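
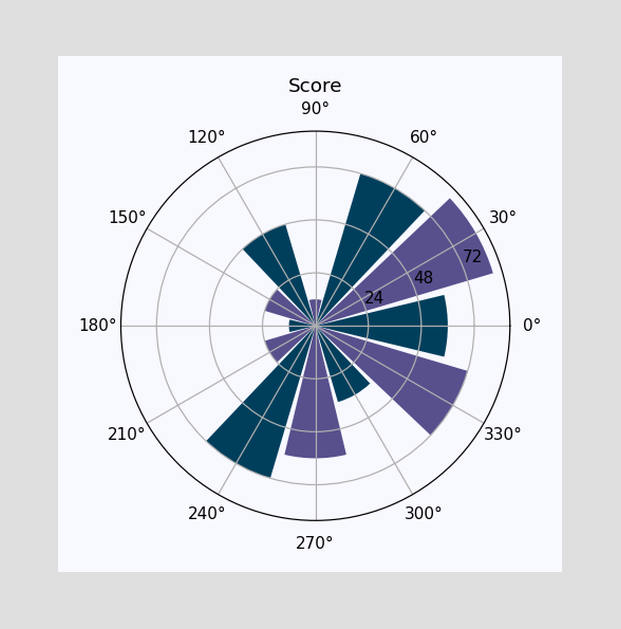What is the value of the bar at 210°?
24

The bar at 210° reaches 24 on the radial axis.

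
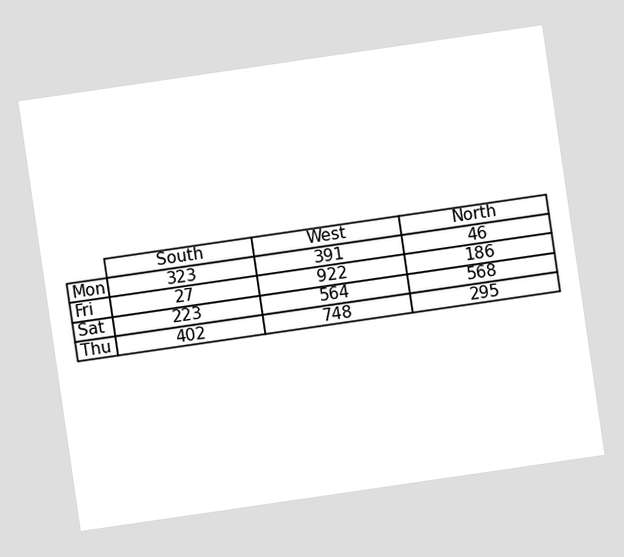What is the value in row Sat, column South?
The chart is tilted about 8° counter-clockwise. The (Sat, South) cell reads 223.

223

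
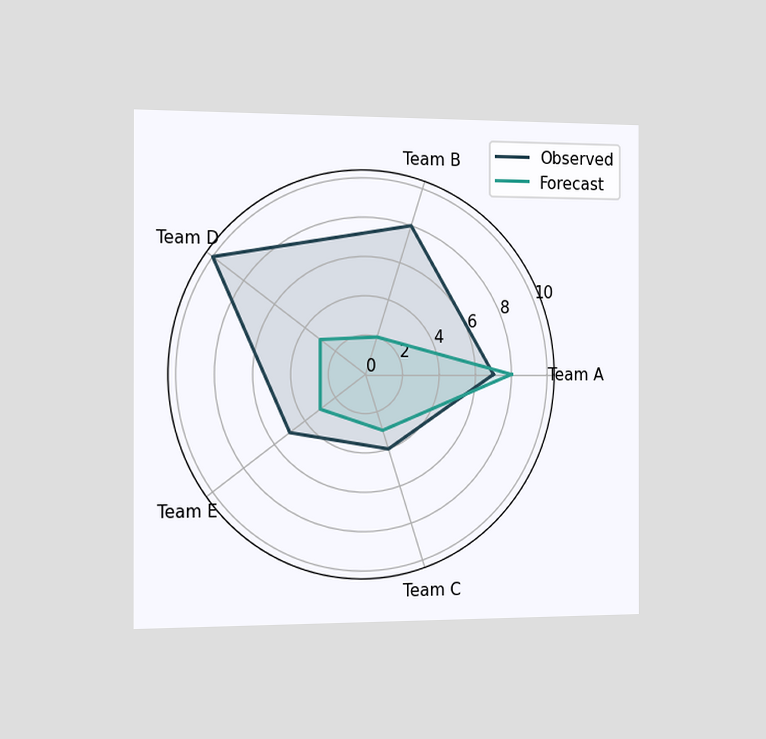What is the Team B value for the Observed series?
8

The chart is viewed slightly from the left. On the Team B axis, Observed reaches 8.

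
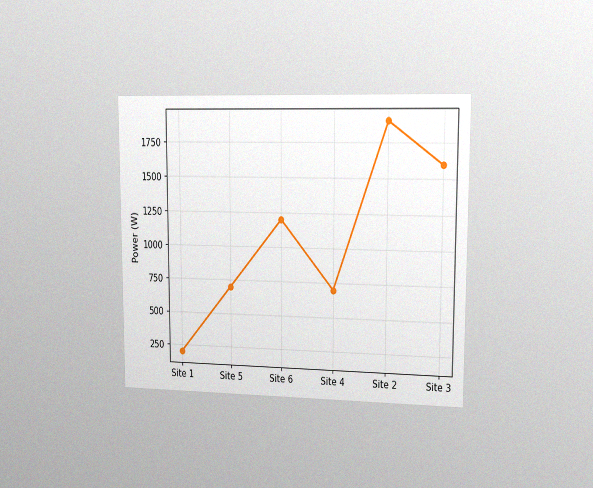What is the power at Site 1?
200W

The chart is viewed slightly from the right, with some photo noise. At Site 1, the line is at 200W.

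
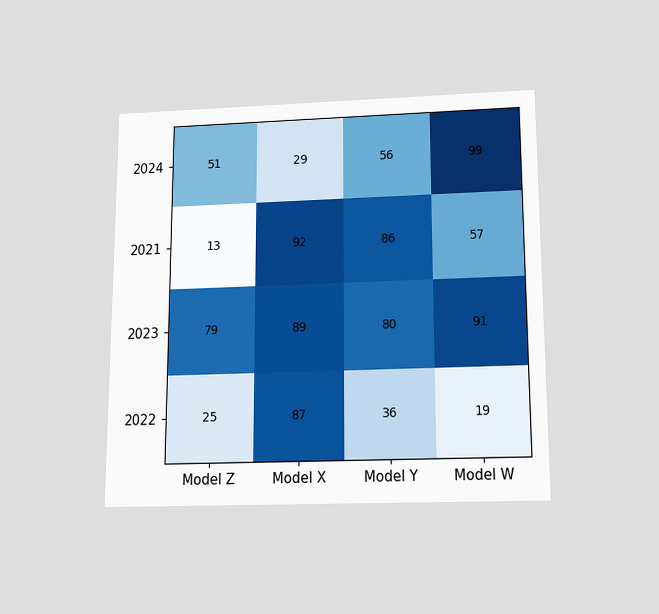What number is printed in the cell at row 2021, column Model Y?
86

The chart is viewed slightly from below. The (2021, Model Y) cell reads 86.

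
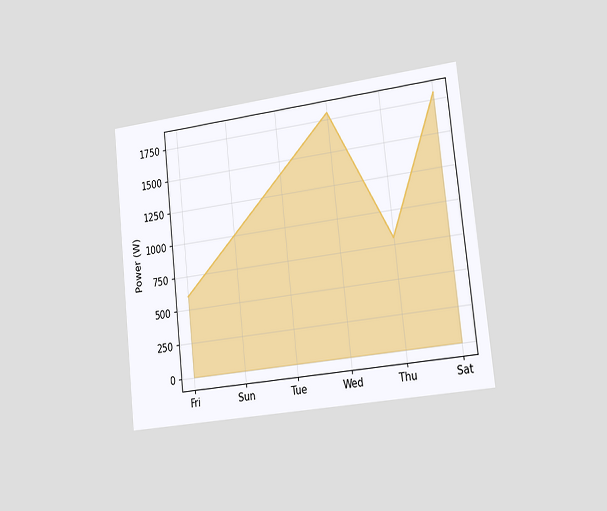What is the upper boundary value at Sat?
The chart is tilted about 6° counter-clockwise and viewed slightly from the right. At Sat the upper boundary is at 1800W.

1800W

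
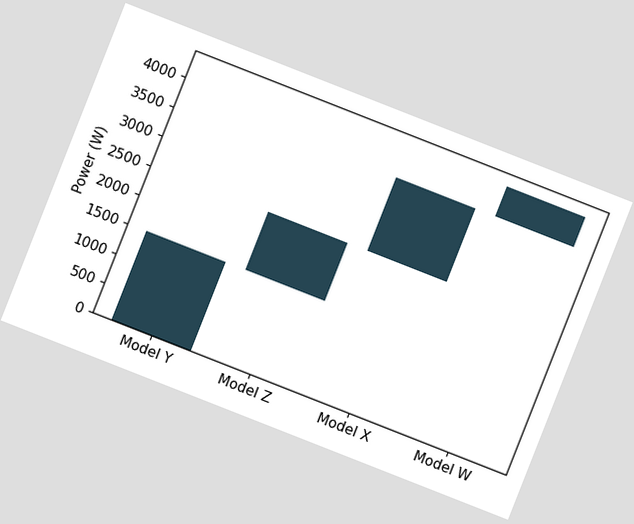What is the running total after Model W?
The chart is tilted about 21° clockwise. After Model W the running total reaches 4250W.

4250W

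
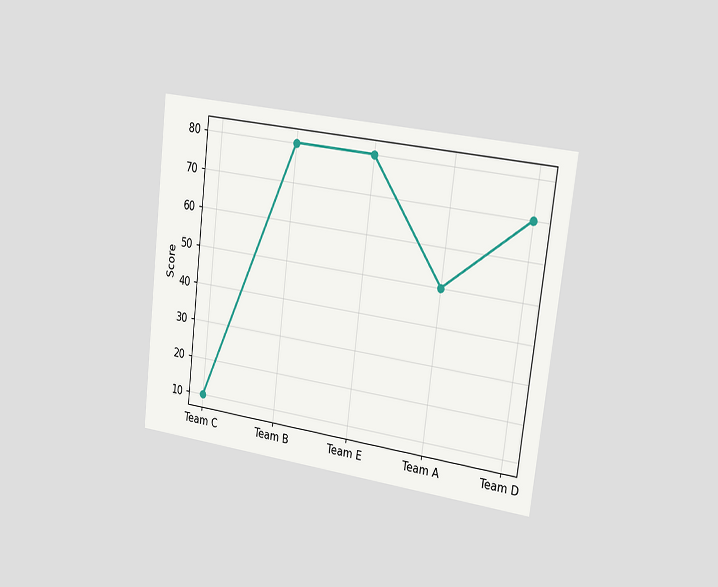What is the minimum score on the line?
The chart is tilted about 7° clockwise and viewed slightly from the right. The lowest point is at Team C, and reading across to the y-axis gives 10.

10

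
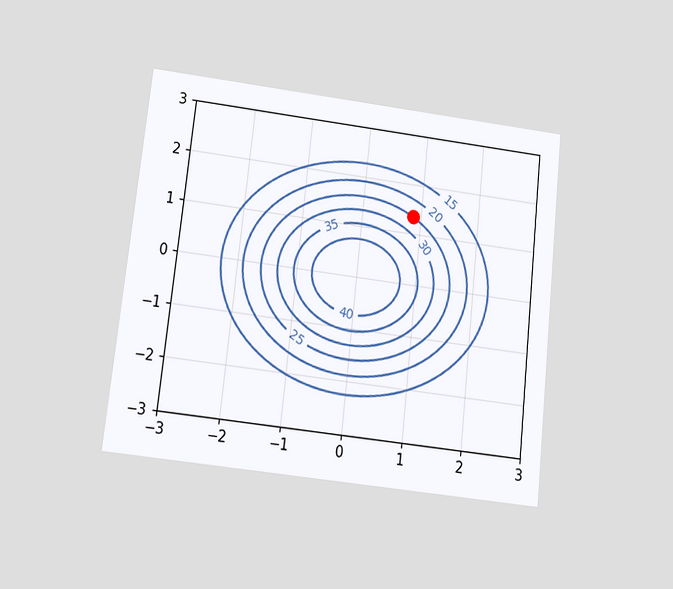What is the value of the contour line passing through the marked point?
25

The chart is tilted about 6° clockwise and viewed slightly from below. The marked point sits on the contour labelled 25.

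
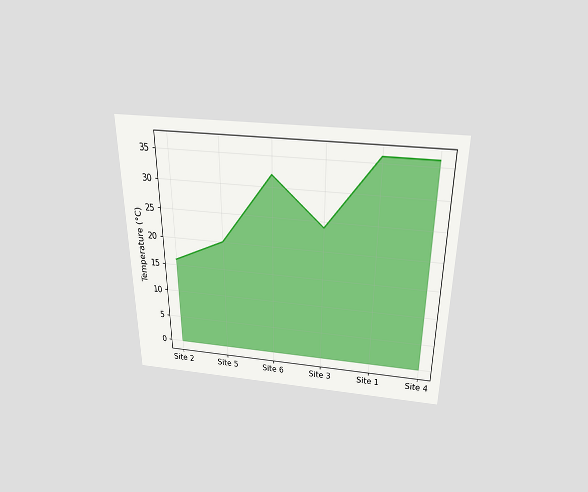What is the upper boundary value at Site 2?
The chart is viewed slightly from above. At Site 2 the upper boundary is at 16°C.

16°C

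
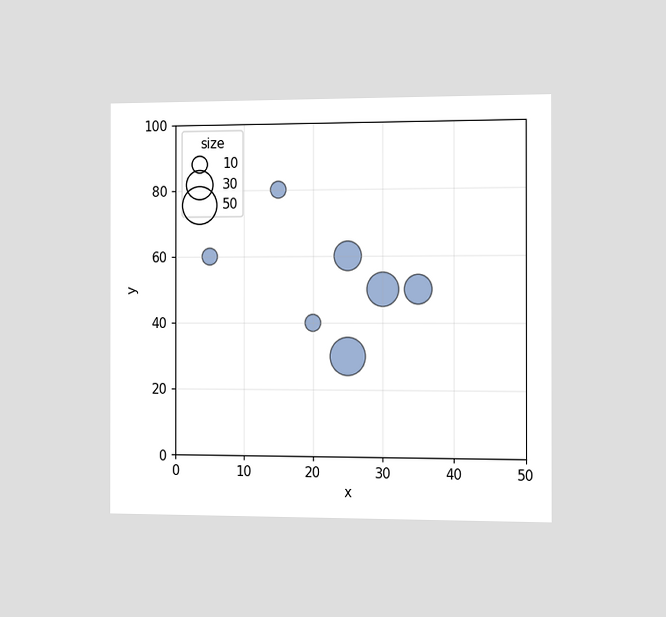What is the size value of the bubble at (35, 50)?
30

The chart is viewed slightly from the right. Matching the bubble at (35, 50) against the size legend gives 30.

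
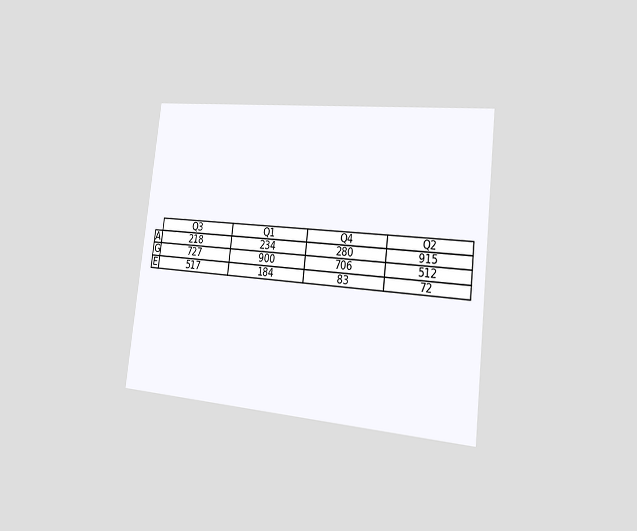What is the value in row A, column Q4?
The chart is tilted about 7° clockwise and viewed slightly from the right. The (A, Q4) cell reads 280.

280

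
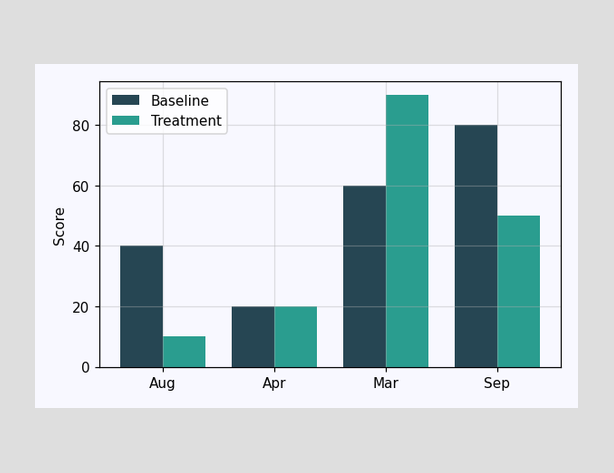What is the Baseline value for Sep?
The Baseline bar at Sep reaches 80 on the y-axis.

80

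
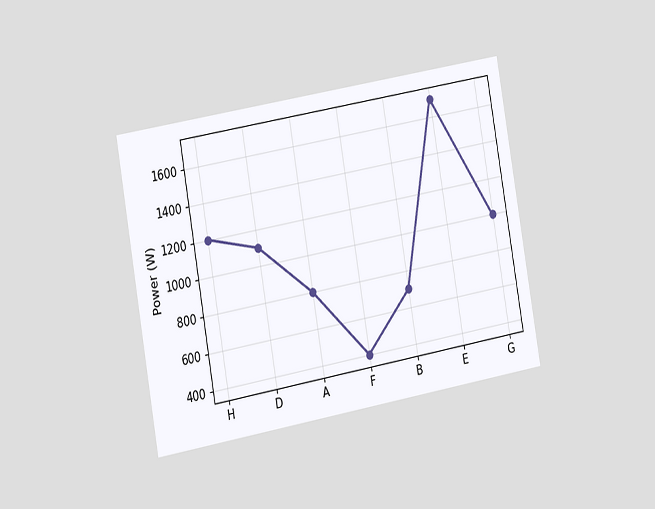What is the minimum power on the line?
400W

The chart is tilted about 10° counter-clockwise and viewed at a slight angle. The lowest point is at F, and reading across to the y-axis gives 400W.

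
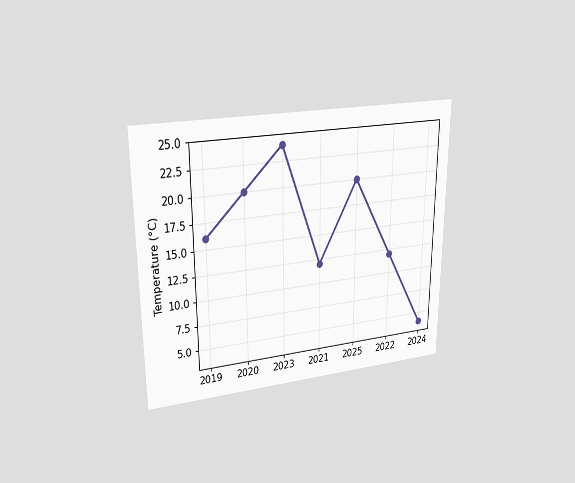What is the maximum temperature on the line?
24°C

The chart is viewed at a slight angle. The highest point is at 2023, and reading across to the y-axis gives 24°C.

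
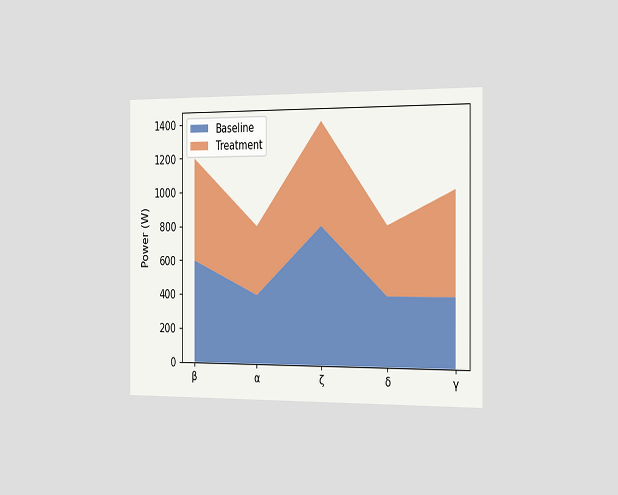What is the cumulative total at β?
The chart is viewed slightly from the right. The stacked total at β reaches 1200W.

1200W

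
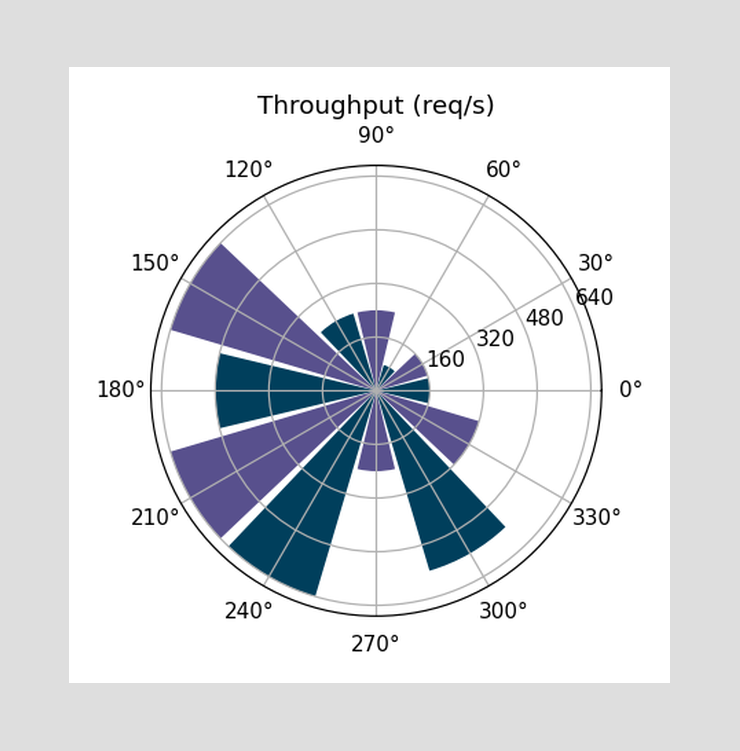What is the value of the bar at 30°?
The bar at 30° reaches 160req/s on the radial axis.

160req/s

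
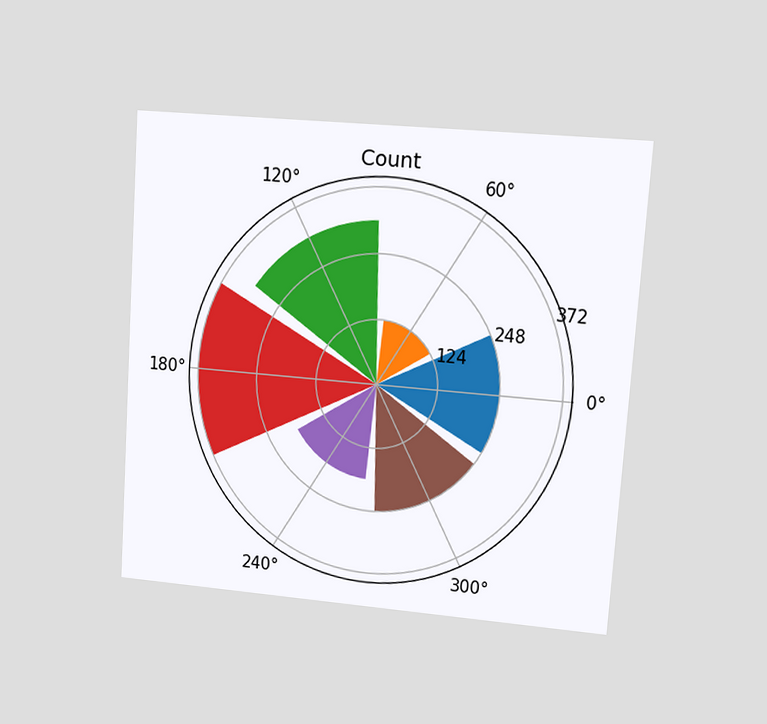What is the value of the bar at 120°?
The chart is tilted about 4° clockwise and viewed at a slight angle. The bar at 120° reaches 310 on the radial axis.

310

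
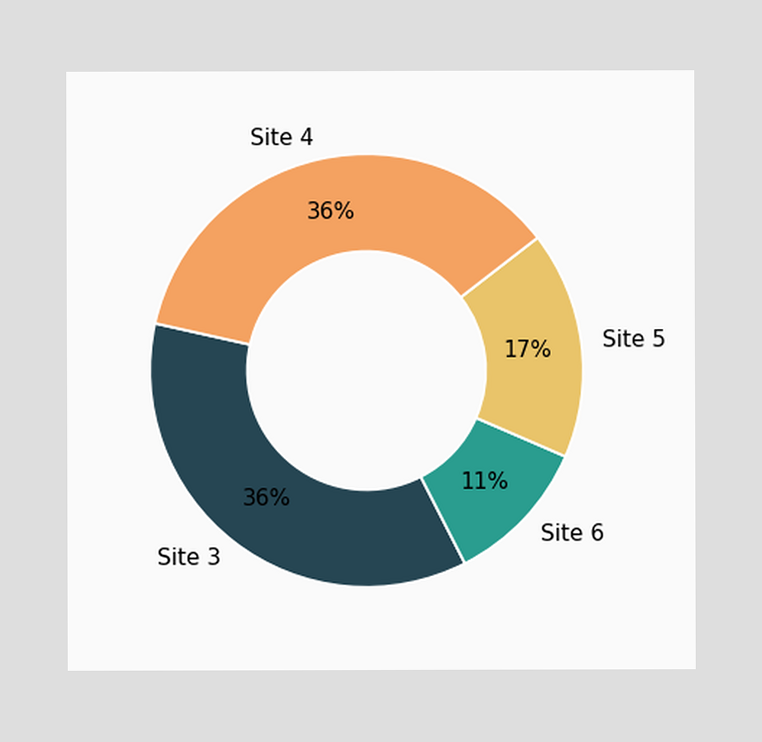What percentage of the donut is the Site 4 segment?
The Site 4 segment takes up 36% of the ring.

36%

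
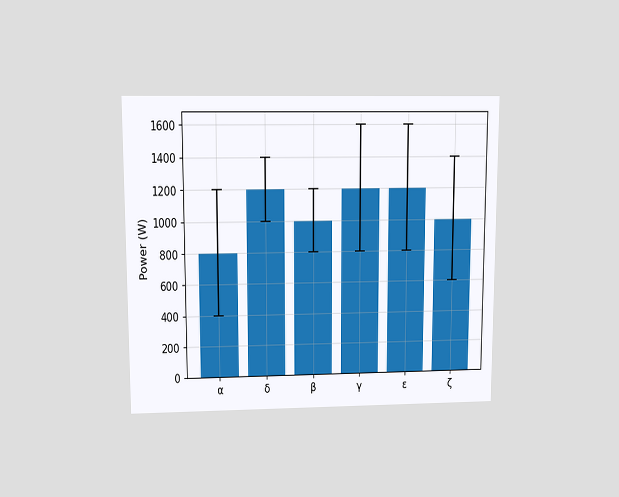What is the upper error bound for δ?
The chart is viewed slightly from above. The δ bar's upper whisker reaches 1400W.

1400W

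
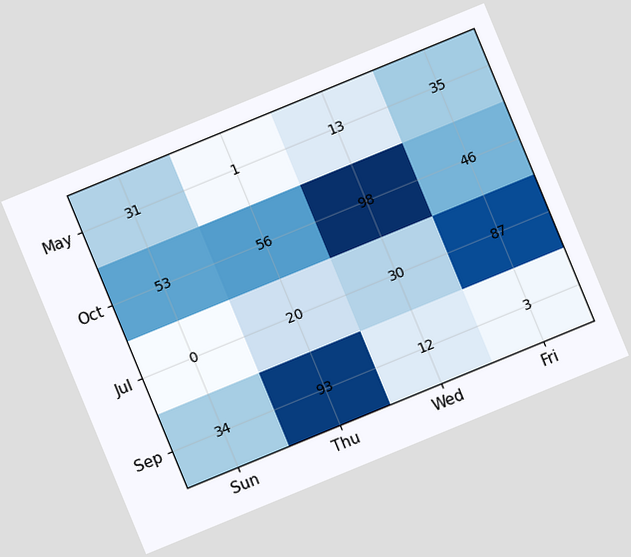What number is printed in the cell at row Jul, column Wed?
30

The chart is tilted about 22° counter-clockwise. The (Jul, Wed) cell reads 30.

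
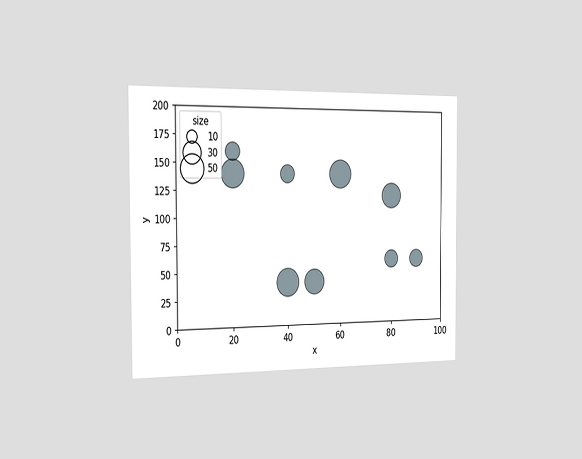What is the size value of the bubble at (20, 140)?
The chart is viewed slightly from the left. Matching the bubble at (20, 140) against the size legend gives 50.

50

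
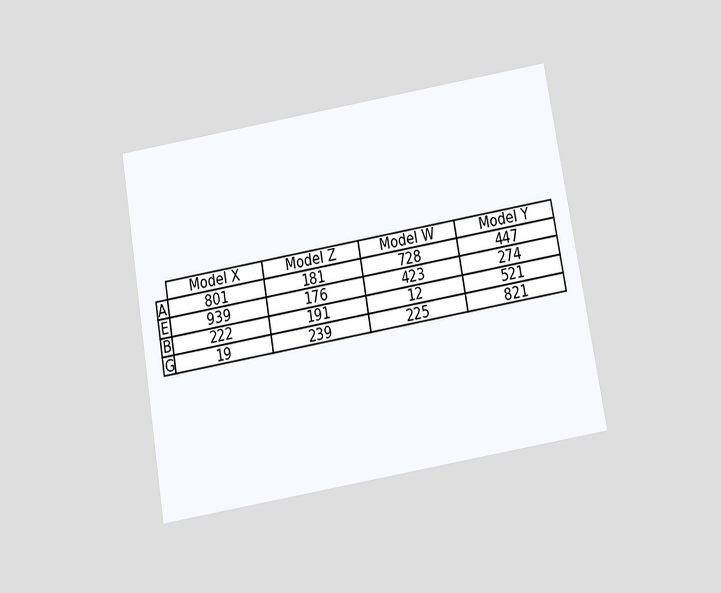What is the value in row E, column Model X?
939

The chart is tilted about 10° counter-clockwise and viewed slightly from below. The (E, Model X) cell reads 939.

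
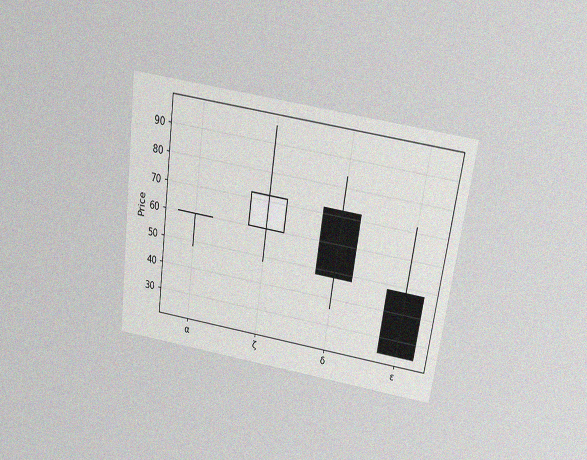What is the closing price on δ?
48

The chart is tilted about 8° clockwise and viewed slightly from above, with some photo noise. The δ candle closes at 48.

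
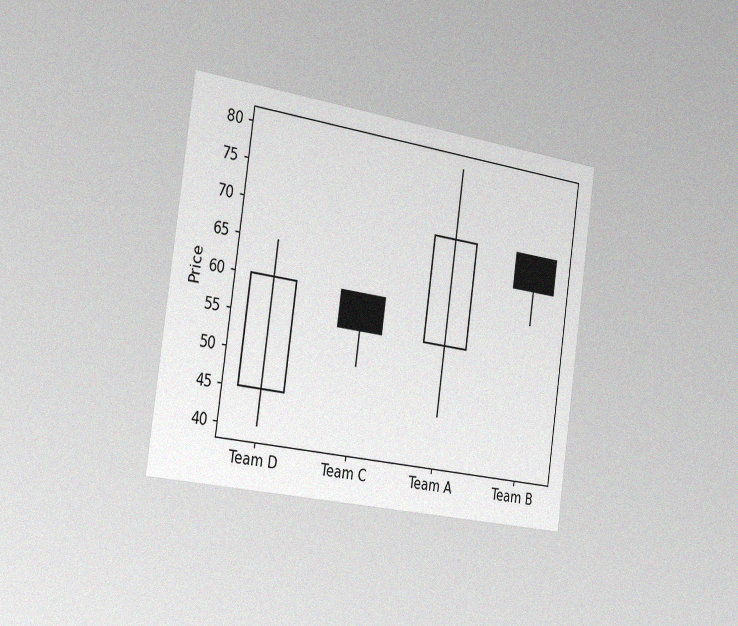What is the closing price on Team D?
The chart is tilted about 8° clockwise and viewed slightly from the left, with some photo noise. The Team D candle closes at 60.

60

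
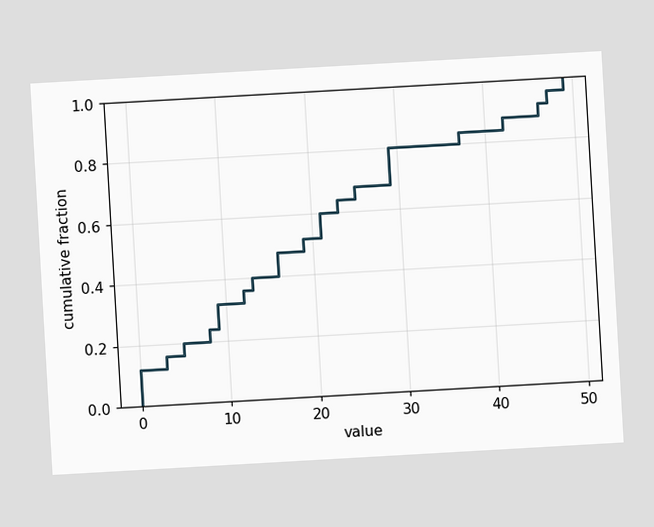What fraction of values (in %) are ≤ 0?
12%

The chart is tilted about 3° counter-clockwise. At x=0 the ECDF step is at 12%.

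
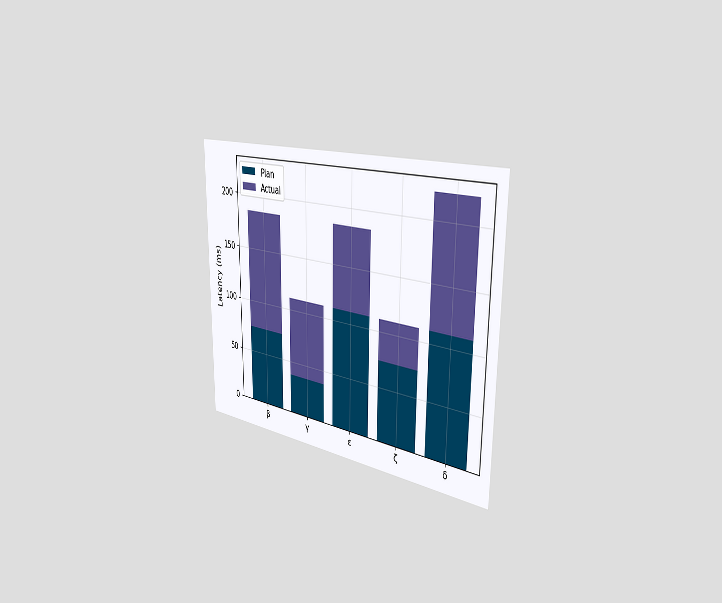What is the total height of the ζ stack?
The chart is viewed slightly from the right. The ζ stack's top reaches 111ms on the y-axis.

111ms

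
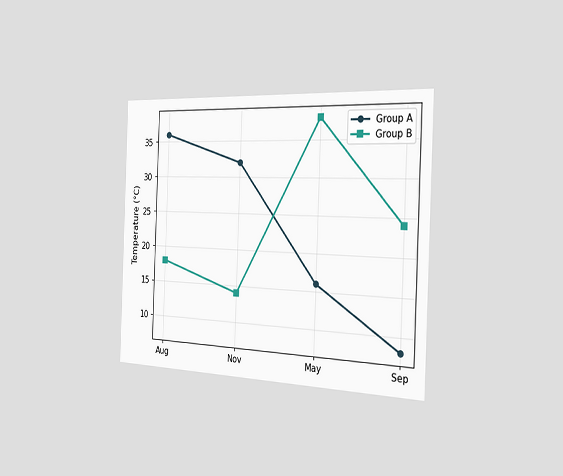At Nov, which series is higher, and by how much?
The chart is tilted about 2° clockwise and viewed slightly from the right. At Nov, Group A sits above the other line by 18°C.

Group A, by 18°C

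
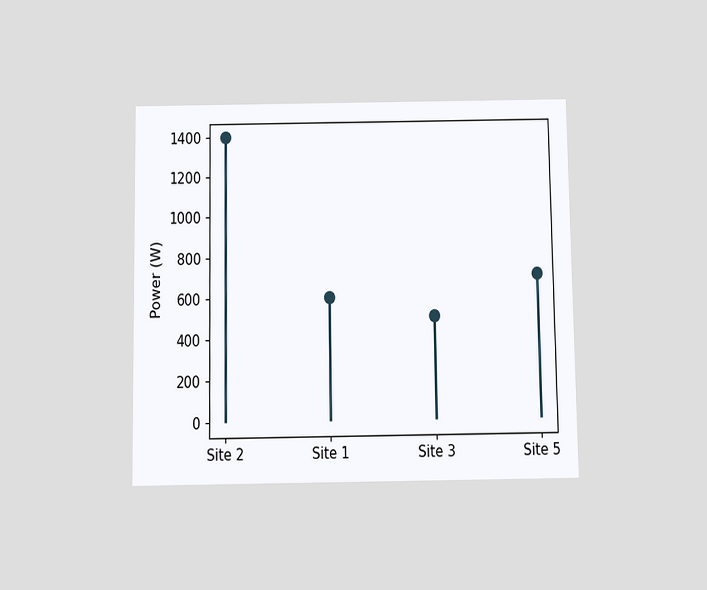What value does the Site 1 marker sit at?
The chart is viewed slightly from below. The Site 1 marker sits at 600W.

600W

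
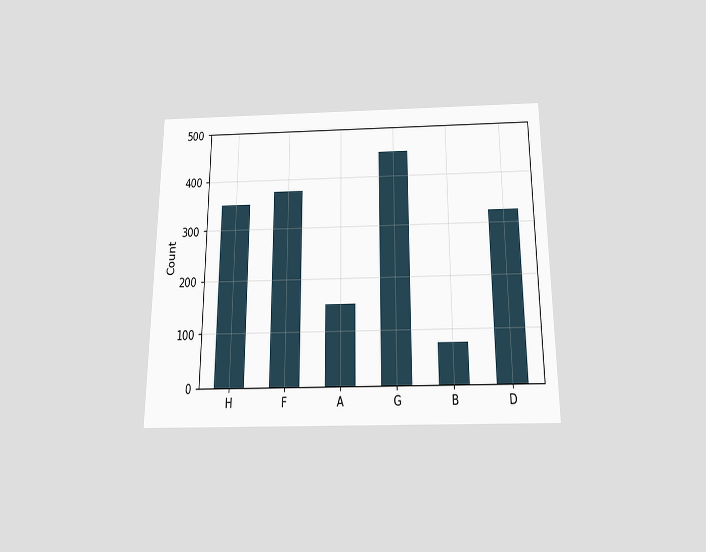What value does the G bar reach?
The chart is viewed slightly from below. Reading along the chart's y-axis, the G bar reaches 450.

450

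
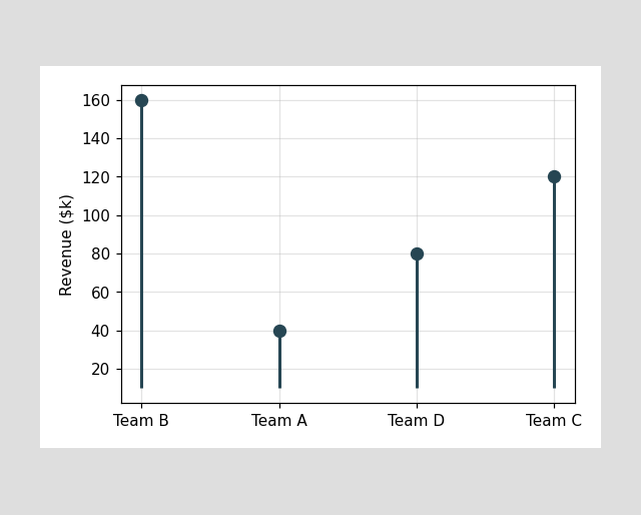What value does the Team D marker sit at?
The Team D marker sits at $80k.

$80k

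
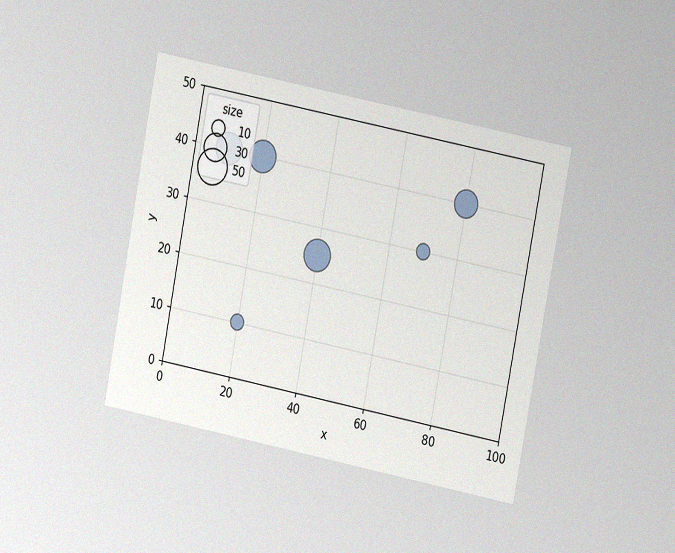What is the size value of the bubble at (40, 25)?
The chart is tilted about 11° clockwise and viewed at a slight angle, with some photo noise. Matching the bubble at (40, 25) against the size legend gives 40.

40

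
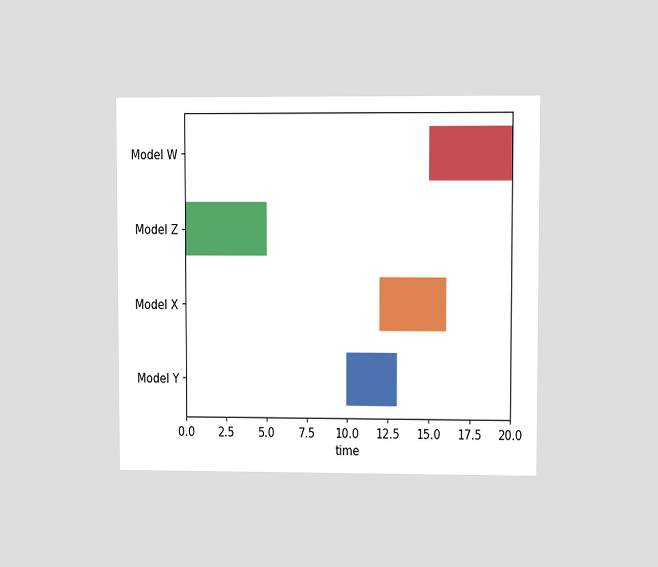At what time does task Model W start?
The chart is viewed at a slight angle. The Model W bar begins at t=15.

15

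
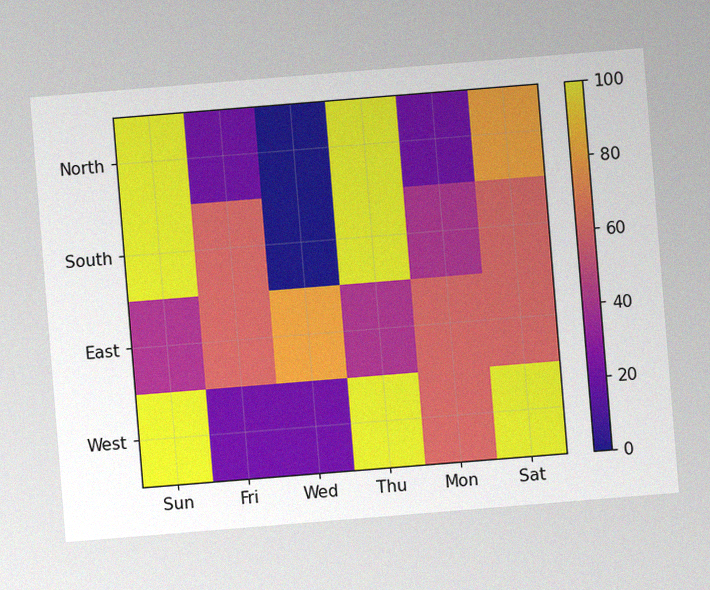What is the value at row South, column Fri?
The chart is tilted about 5° counter-clockwise, with some photo noise. Matching cell (South, Fri) against the colorbar gives 60.

60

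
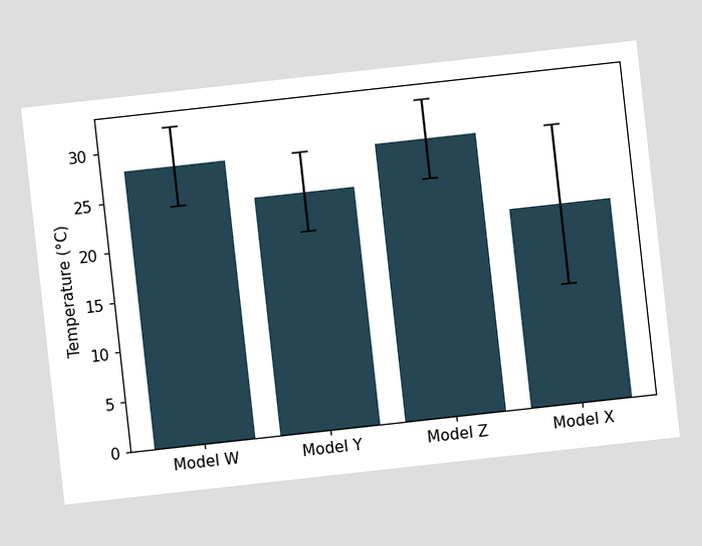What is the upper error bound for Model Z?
32°C

The chart is tilted about 6° counter-clockwise. The Model Z bar's upper whisker reaches 32°C.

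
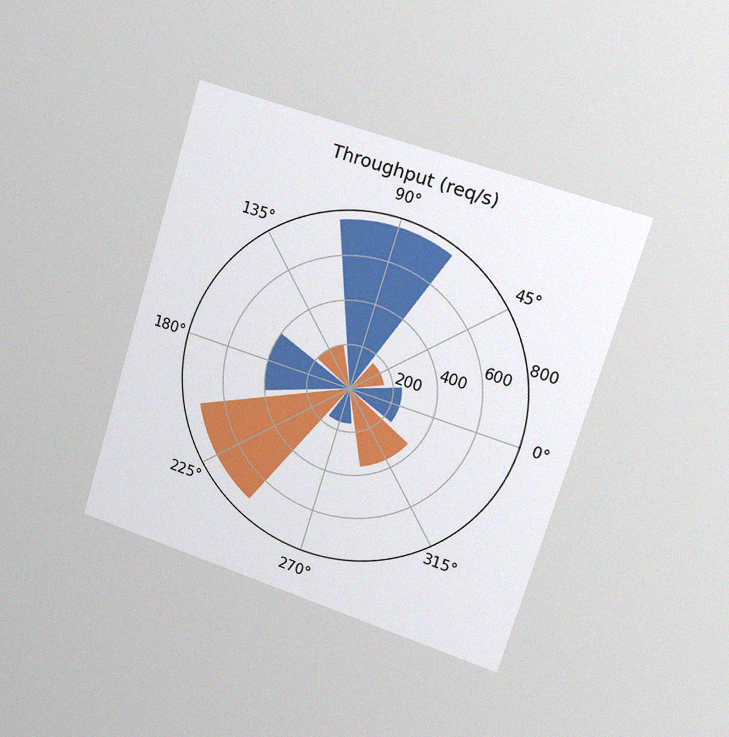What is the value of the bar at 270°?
The chart is tilted about 17° clockwise and viewed slightly from the right, with some photo noise. The bar at 270° reaches 160req/s on the radial axis.

160req/s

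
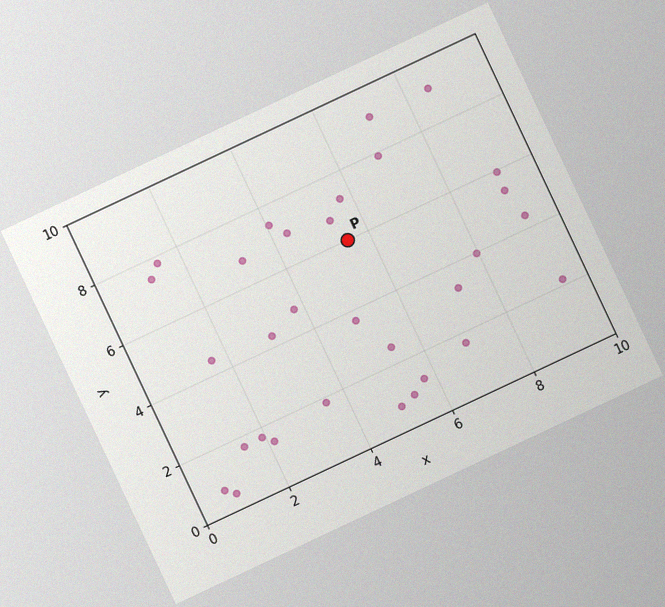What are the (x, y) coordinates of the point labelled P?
(5.5, 6)

The chart is tilted about 25° counter-clockwise, with some photo noise. Following the gridlines from P to each axis, P sits at (5.5, 6).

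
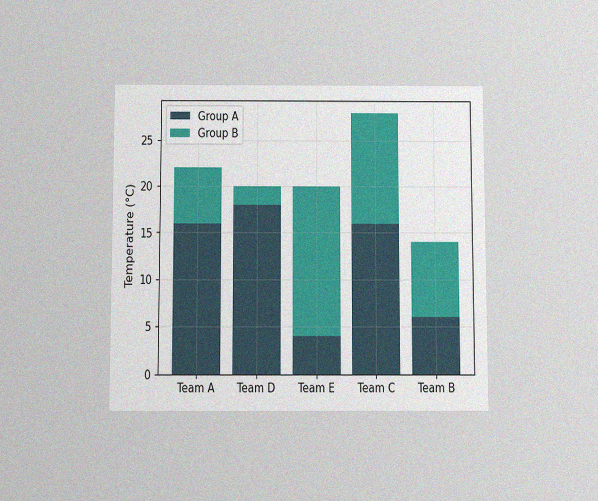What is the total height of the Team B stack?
14°C

The chart is viewed slightly from below, with some photo noise. The Team B stack's top reaches 14°C on the y-axis.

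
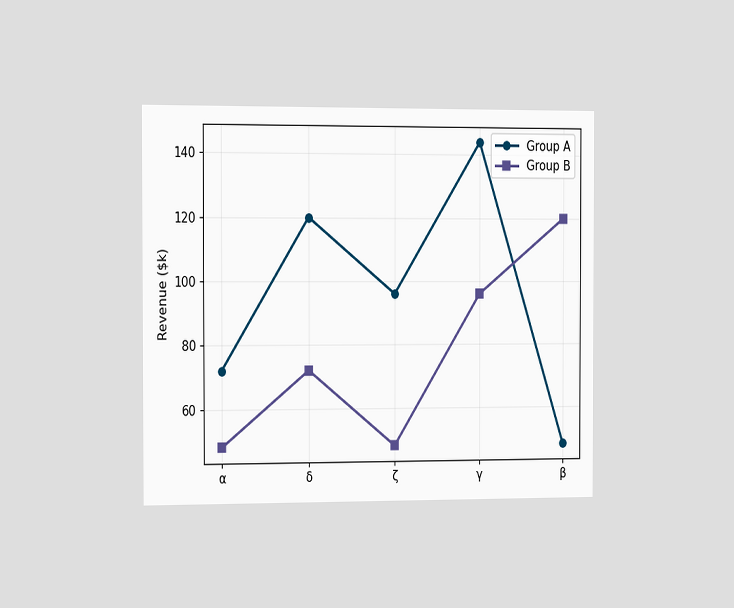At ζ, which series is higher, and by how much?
Group A, by $48k

The chart is viewed slightly from the left. At ζ, Group A sits above the other line by $48k.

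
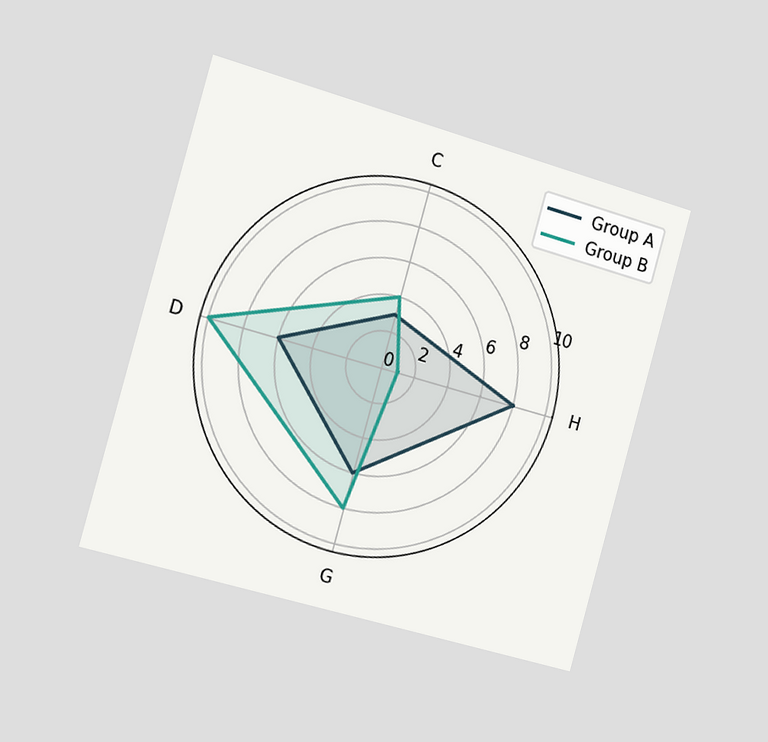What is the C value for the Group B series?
The chart is tilted about 16° clockwise and viewed slightly from the left. On the C axis, Group B reaches 4.

4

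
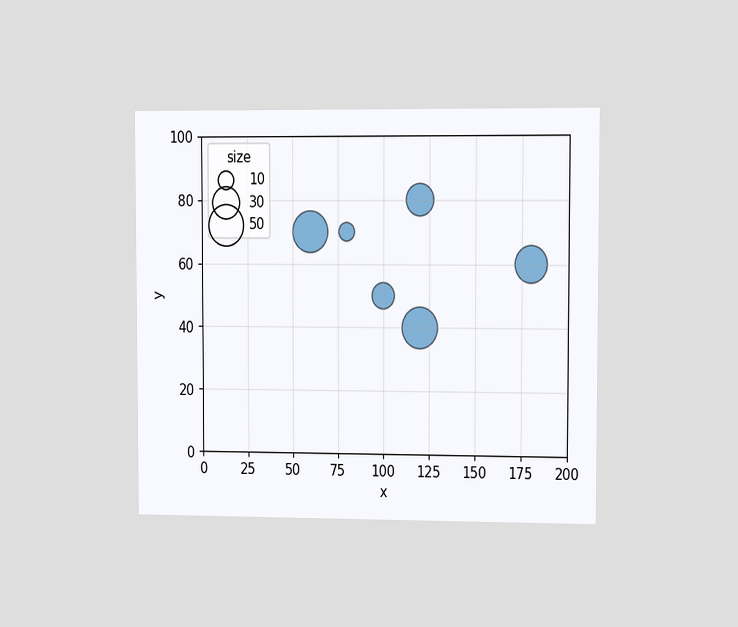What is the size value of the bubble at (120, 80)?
The chart is viewed slightly from the right. Matching the bubble at (120, 80) against the size legend gives 30.

30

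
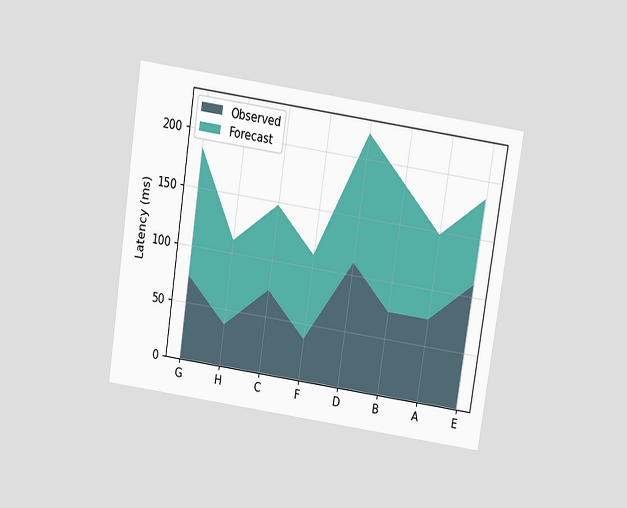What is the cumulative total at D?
The chart is tilted about 9° clockwise and viewed at a slight angle. The stacked total at D reaches 222ms.

222ms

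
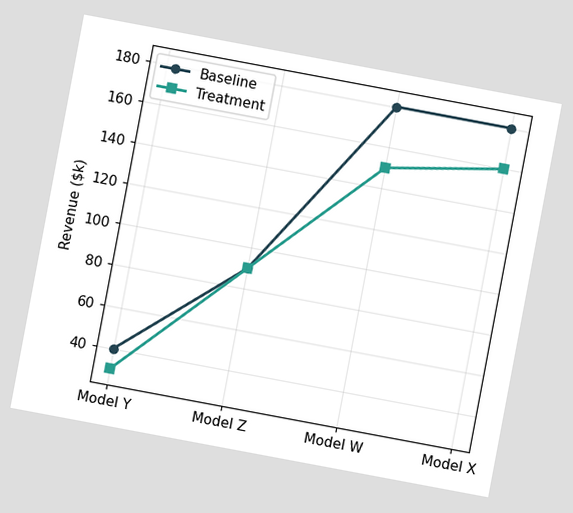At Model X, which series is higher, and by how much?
The chart is tilted about 11° clockwise. At Model X, Baseline sits above the other line by $20k.

Baseline, by $20k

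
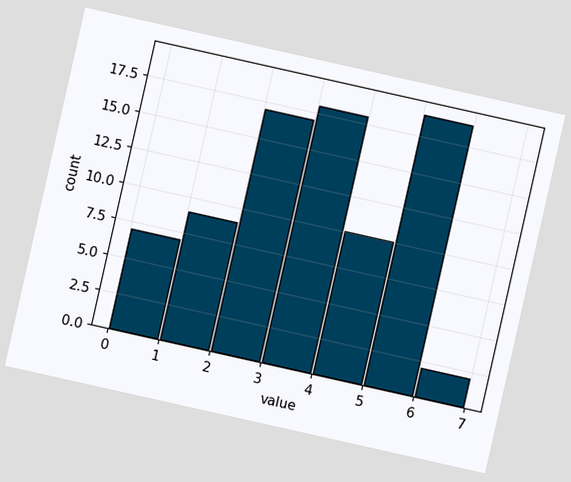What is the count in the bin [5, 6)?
19

The chart is tilted about 13° clockwise. The [5, 6) bin has height 19.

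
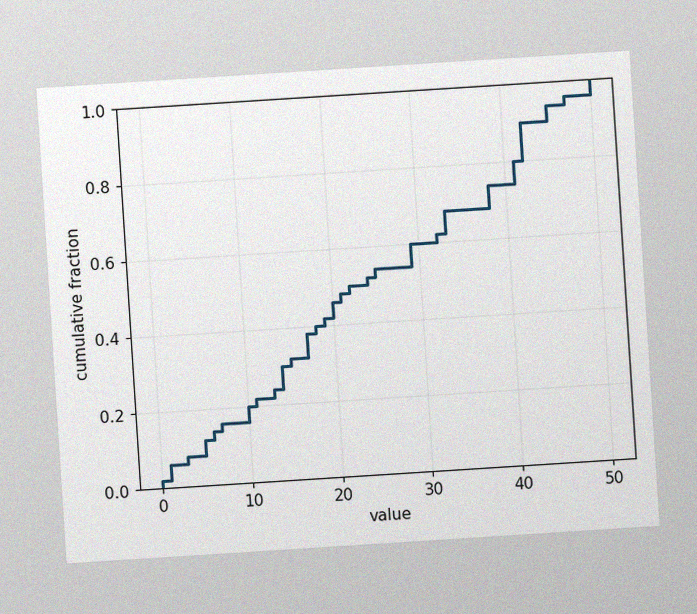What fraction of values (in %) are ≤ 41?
80%

The chart is tilted about 4° counter-clockwise, with some photo noise. At x=41 the ECDF step is at 80%.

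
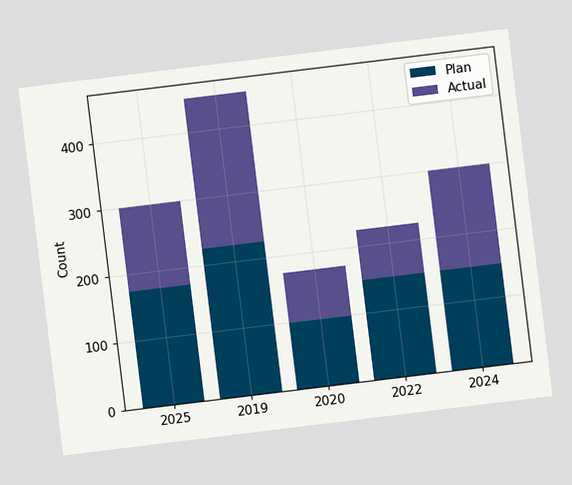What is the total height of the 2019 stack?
The chart is tilted about 7° counter-clockwise. The 2019 stack's top reaches 450 on the y-axis.

450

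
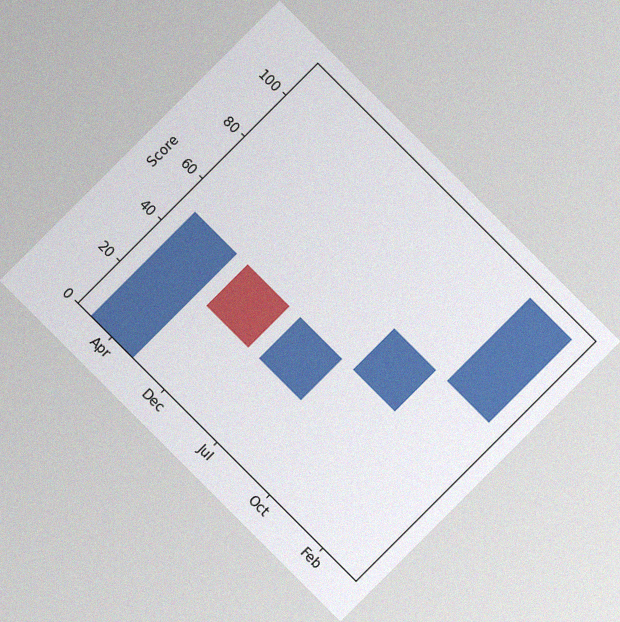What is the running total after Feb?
The chart is tilted about 45° clockwise, with some photo noise. After Feb the running total reaches 110.

110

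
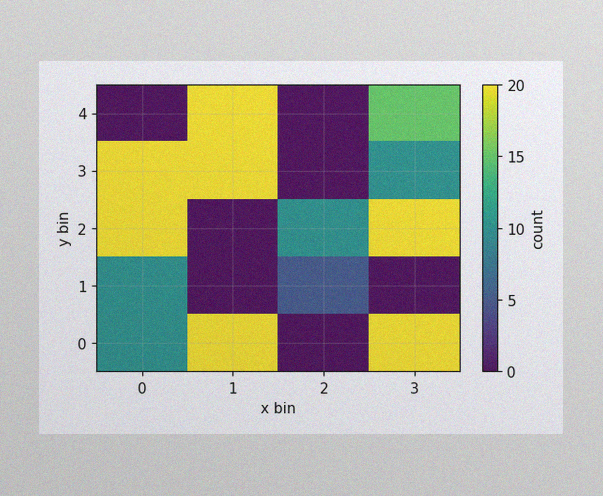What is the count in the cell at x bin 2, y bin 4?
The image has some photo noise and uneven lighting. Matching the cell (2, 4) against the colorbar gives 0.

0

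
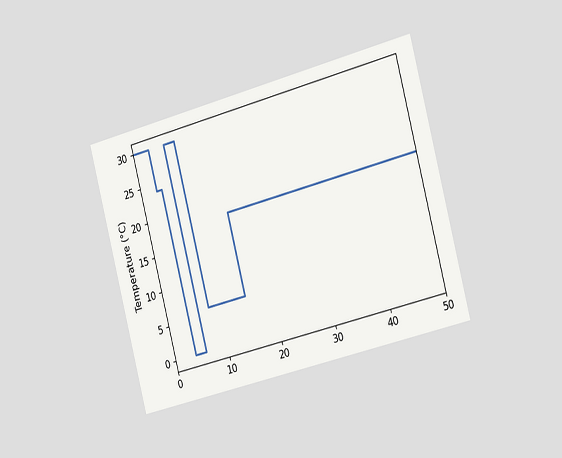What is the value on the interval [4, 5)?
The chart is tilted about 15° counter-clockwise and viewed slightly from the right. On [4, 5) the step sits at 0°C.

0°C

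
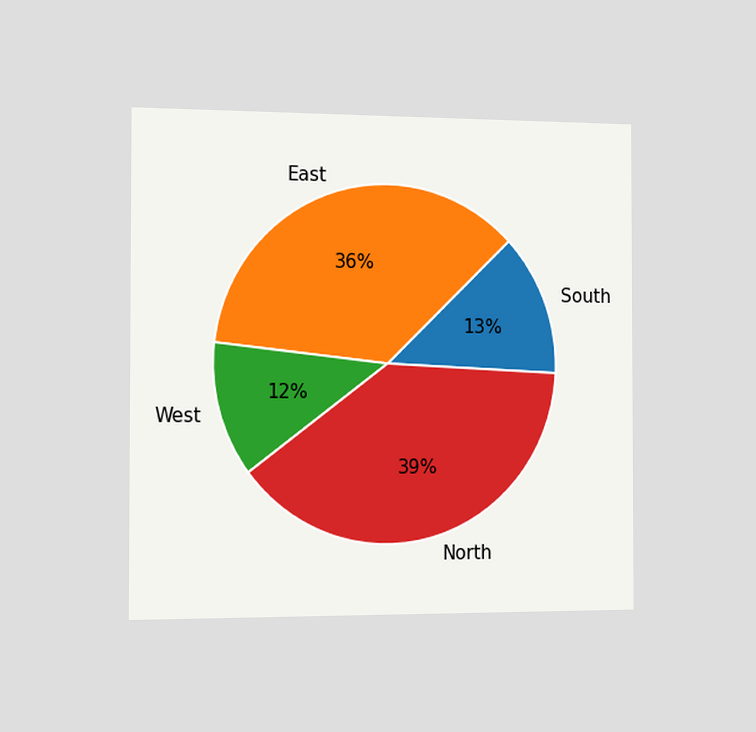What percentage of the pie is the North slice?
The chart is viewed slightly from the left. The North slice takes up 39% of the pie.

39%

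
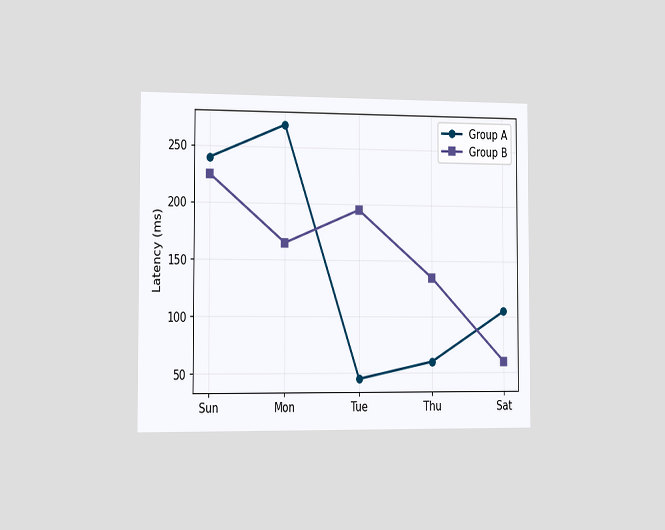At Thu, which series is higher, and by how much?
The chart is viewed slightly from the left. At Thu, Group B sits above the other line by 75ms.

Group B, by 75ms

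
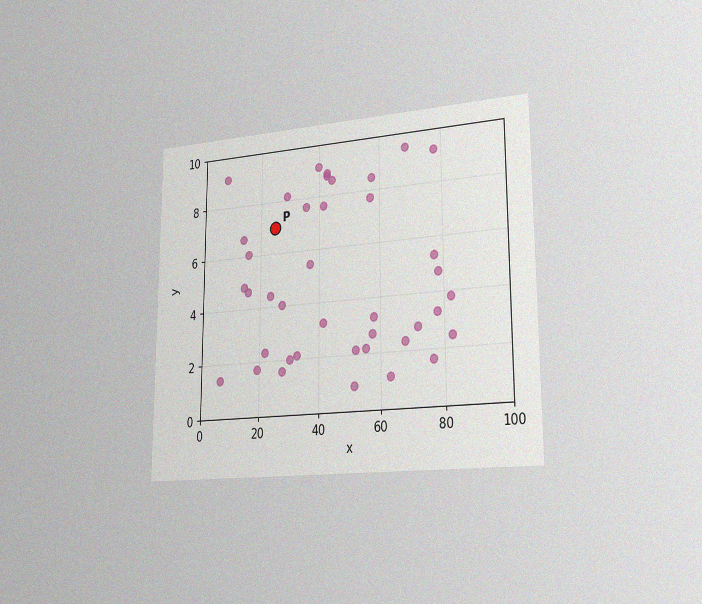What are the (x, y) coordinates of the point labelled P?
(25, 7)

The chart is viewed slightly from the right, with some photo noise. Following the gridlines from P to each axis, P sits at (25, 7).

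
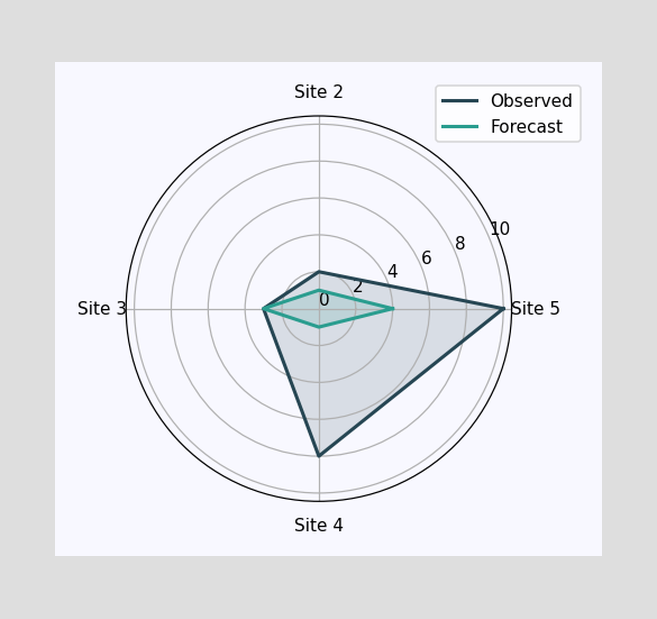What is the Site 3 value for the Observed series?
3

On the Site 3 axis, Observed reaches 3.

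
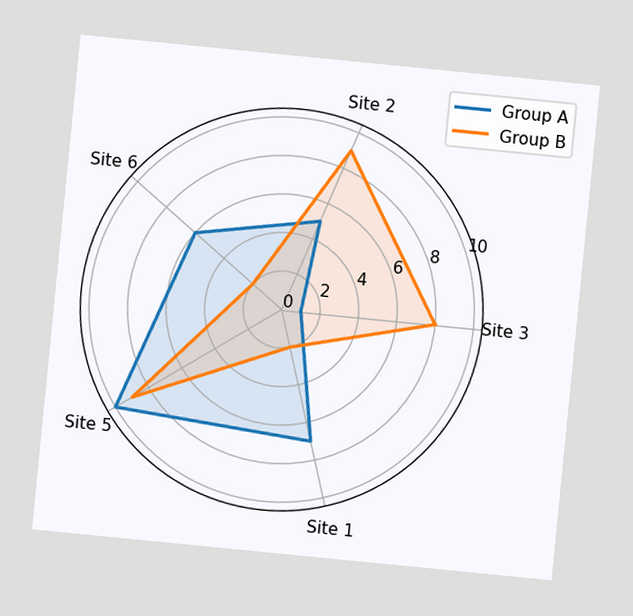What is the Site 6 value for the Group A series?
The chart is tilted about 6° clockwise. On the Site 6 axis, Group A reaches 6.

6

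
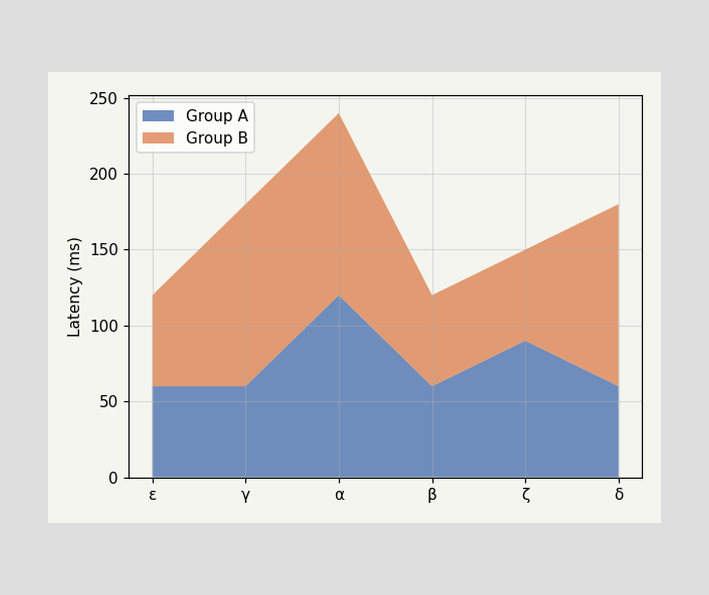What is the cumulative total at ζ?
The stacked total at ζ reaches 150ms.

150ms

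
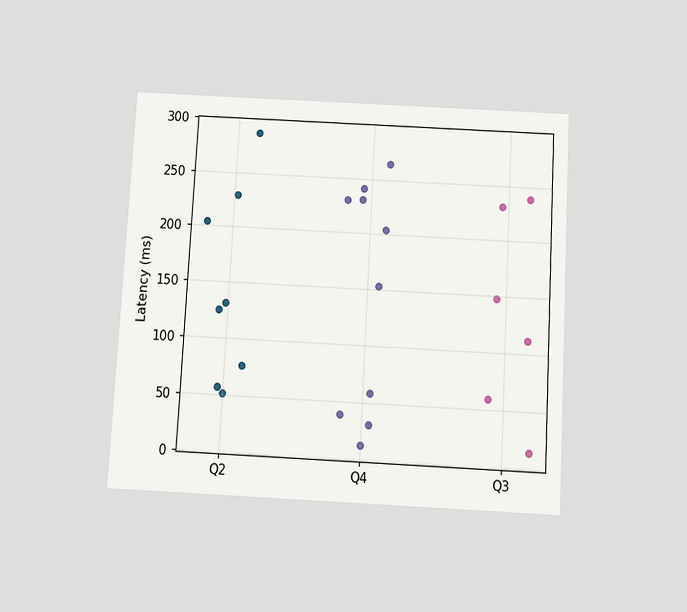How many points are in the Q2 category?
8

The chart is tilted about 3° clockwise and viewed slightly from below. Counting the markers in the Q2 column gives 8.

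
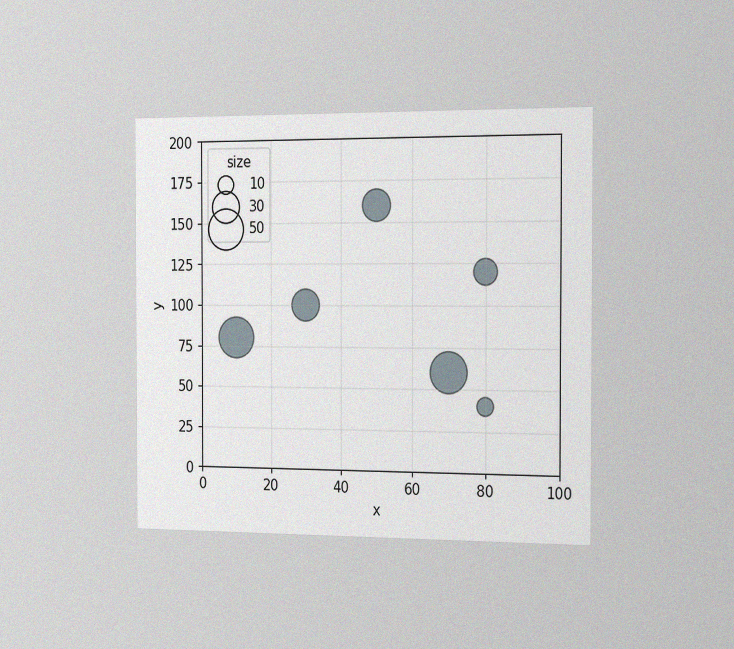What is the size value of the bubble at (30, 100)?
The chart is viewed slightly from the right, with some photo noise. Matching the bubble at (30, 100) against the size legend gives 30.

30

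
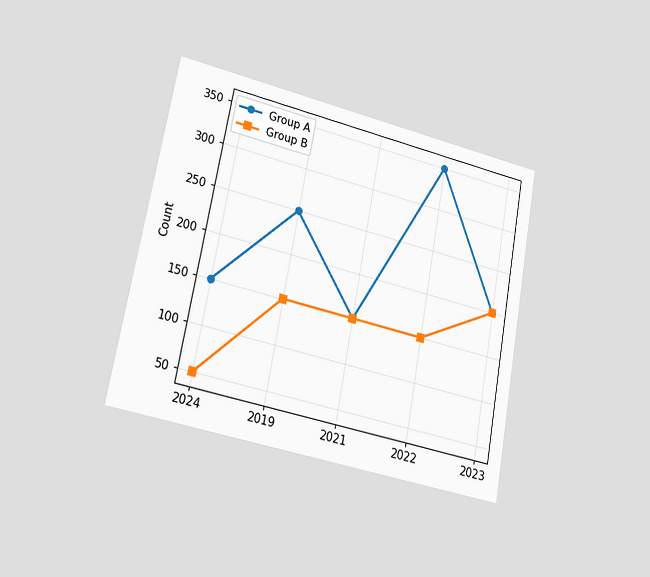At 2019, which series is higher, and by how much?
Group A, by 100

The chart is tilted about 11° clockwise and viewed at a slight angle. At 2019, Group A sits above the other line by 100.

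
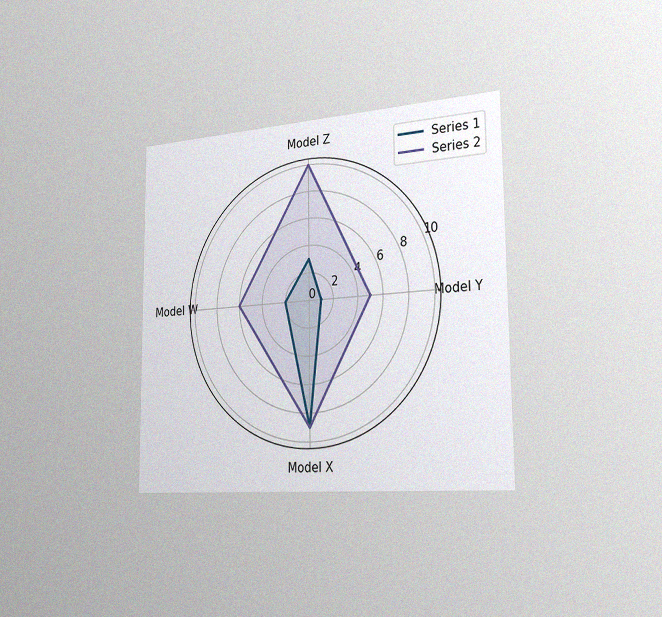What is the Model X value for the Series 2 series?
9

The chart is viewed slightly from the right, with some photo noise. On the Model X axis, Series 2 reaches 9.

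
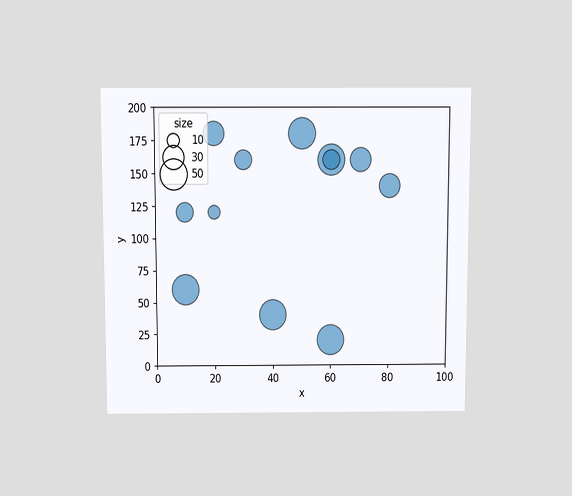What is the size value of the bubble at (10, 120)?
The chart is viewed slightly from above. Matching the bubble at (10, 120) against the size legend gives 20.

20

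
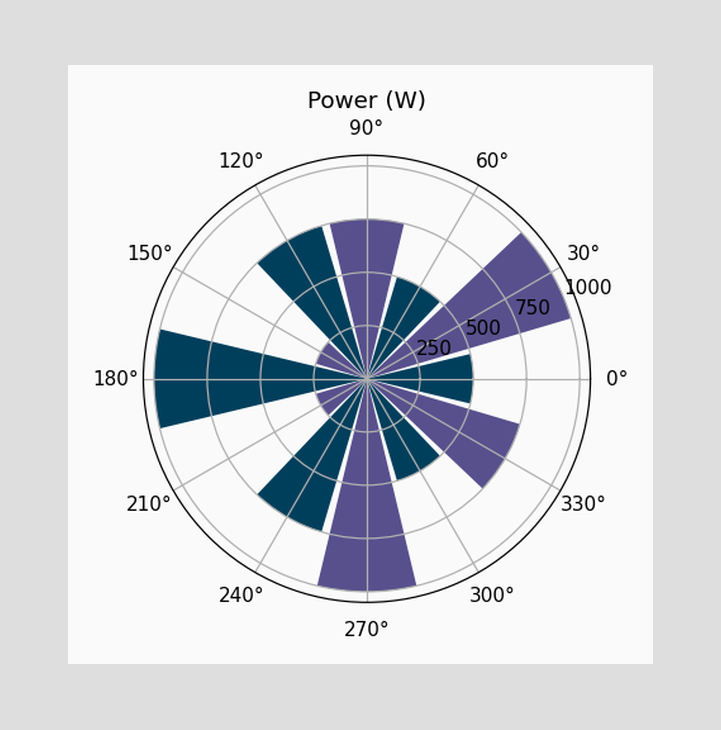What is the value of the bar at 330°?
750W

The bar at 330° reaches 750W on the radial axis.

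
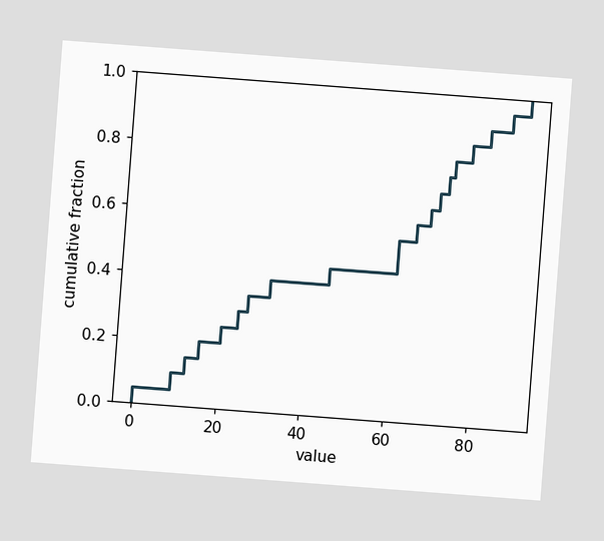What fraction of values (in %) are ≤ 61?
The chart is tilted about 4° clockwise. At x=61 the ECDF step is at 55%.

55%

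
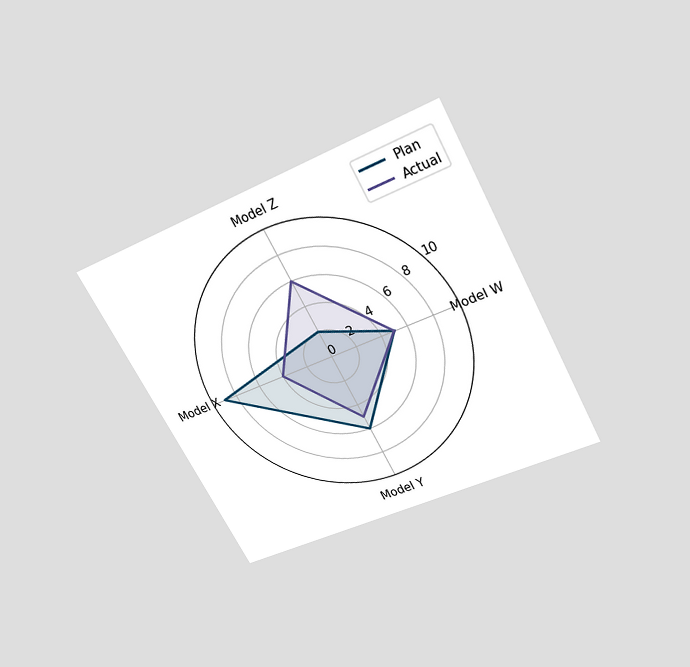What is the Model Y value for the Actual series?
5

The chart is tilted about 28° counter-clockwise and viewed slightly from above. On the Model Y axis, Actual reaches 5.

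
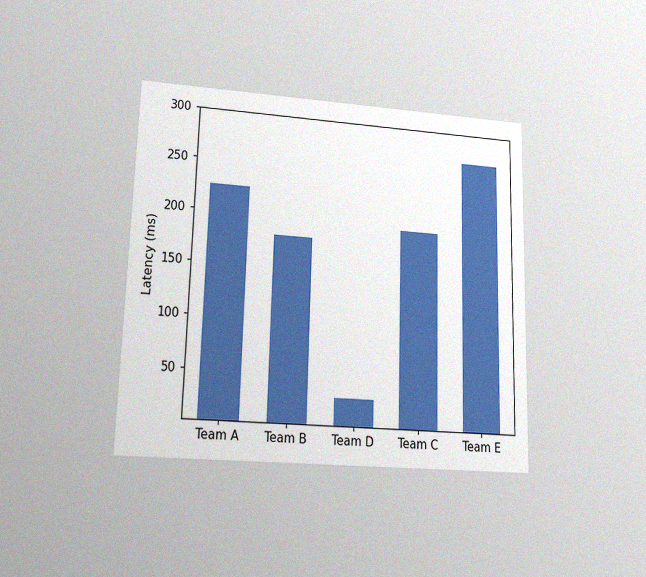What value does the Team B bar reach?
180ms

The chart is viewed at a slight angle, with some photo noise. Reading along the chart's y-axis, the Team B bar reaches 180ms.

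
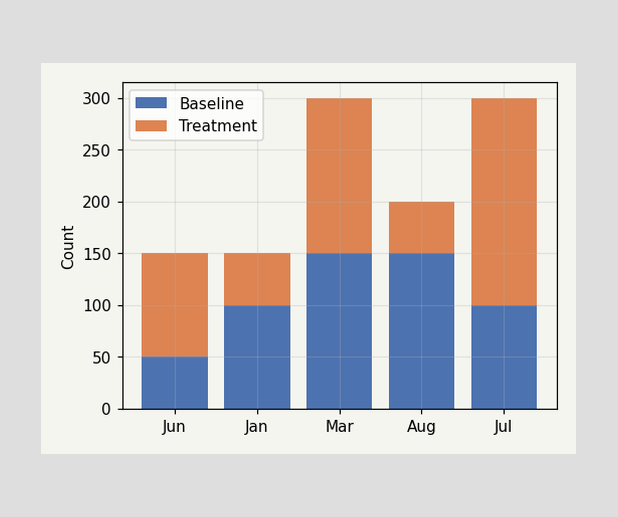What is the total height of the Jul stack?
The Jul stack's top reaches 300 on the y-axis.

300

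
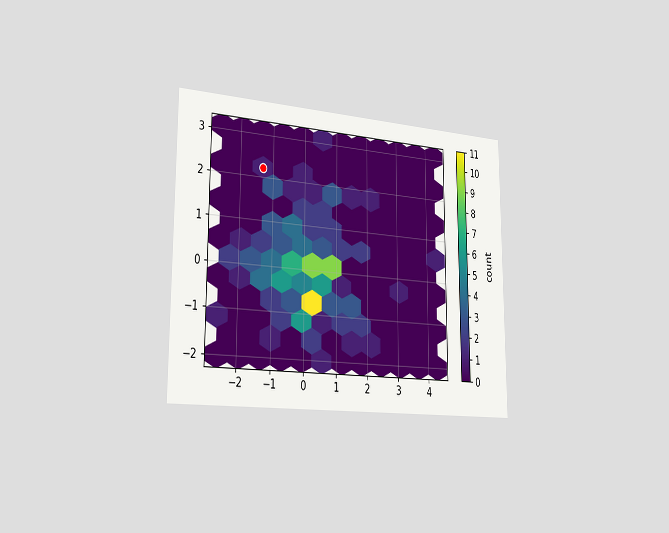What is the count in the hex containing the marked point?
The chart is viewed slightly from the left. The marked hex reads 1 on the colorbar.

1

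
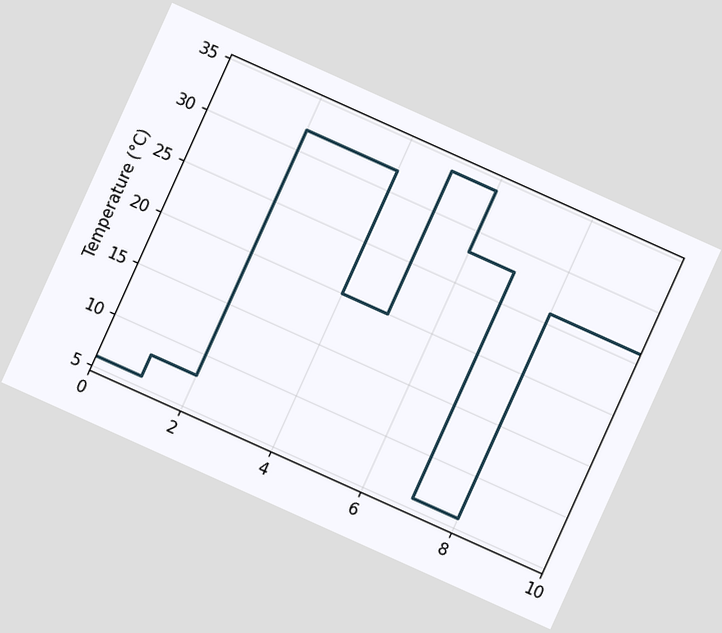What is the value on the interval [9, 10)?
The chart is tilted about 24° clockwise. On [9, 10) the step sits at 26°C.

26°C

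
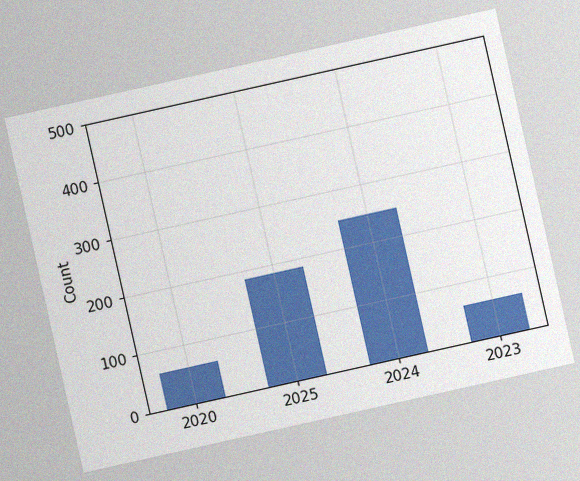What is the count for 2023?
62

The chart is tilted about 13° counter-clockwise, with some photo noise. Reading along the chart's y-axis, the 2023 bar reaches 62.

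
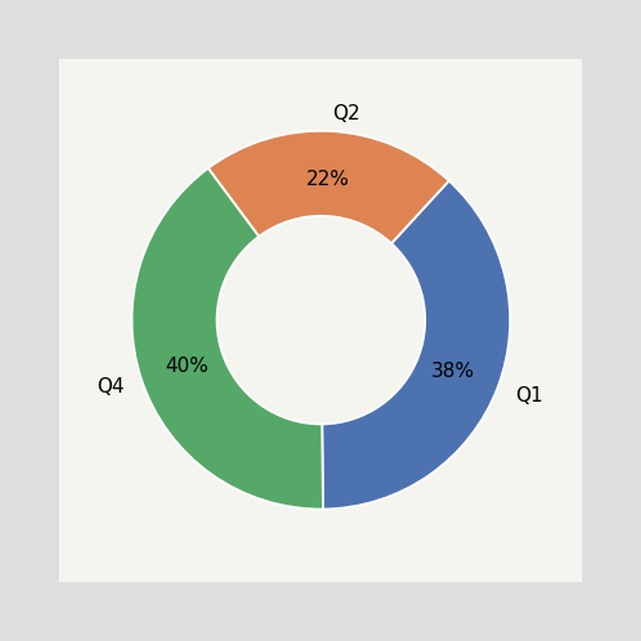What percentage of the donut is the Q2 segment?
The Q2 segment takes up 22% of the ring.

22%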